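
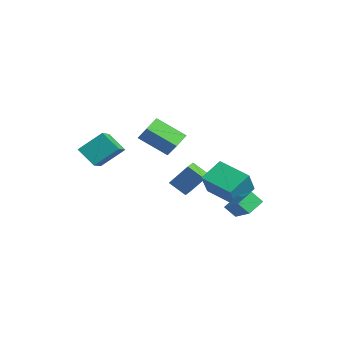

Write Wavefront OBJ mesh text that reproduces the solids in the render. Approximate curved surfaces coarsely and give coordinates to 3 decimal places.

v -4.716 2.133 -3.229
v -4.015 3.038 -1.738
v -3.917 2.854 -4.043
v -3.216 3.76 -2.552
v -4.044 1.48 -3.148
v -3.343 2.386 -1.657
v -3.245 2.202 -3.962
v -2.544 3.107 -2.471
v -0.541 2.365 -2.467
v -0.965 3.74 -1.544
v 1.329 3.316 -3.023
v 0.904 4.691 -2.1
v 0.336 1.569 -0.88
v -0.089 2.944 0.043
v 2.205 2.52 -1.436
v 1.781 3.895 -0.513
v -4.685 -3.601 0.239
v -4.344 -2.204 1.45
v -3.651 -3.018 -0.726
v -3.309 -1.621 0.485
v -3.571 -4.459 0.915
v -3.229 -3.062 2.126
v -2.536 -3.876 -0.05
v -2.195 -2.479 1.161
v 1.158 -0.899 1.747
v 0.066 -2.234 2.893
v 0.542 -0.036 2.166
v -0.549 -1.37 3.312
v 2.089 -0.75 2.808
v 0.998 -2.084 3.954
v 1.474 0.114 3.227
v 0.382 -1.221 4.373
v 2.798 1.849 -2.188
v 4.421 1.91 -1.203
v 2.422 2.867 -1.631
v 4.045 2.928 -0.645
v 3.195 2.372 -2.875
v 4.818 2.433 -1.889
v 2.819 3.39 -2.317
v 4.442 3.451 -1.332
f 2 4 1
f 5 2 1
f 1 4 3
f 3 5 1
f 2 8 4
f 6 2 5
f 6 8 2
f 4 8 3
f 7 5 3
f 3 8 7
f 7 6 5
f 8 6 7
f 10 12 9
f 13 10 9
f 9 12 11
f 11 13 9
f 10 16 12
f 14 10 13
f 14 16 10
f 12 16 11
f 15 13 11
f 11 16 15
f 15 14 13
f 16 14 15
f 18 20 17
f 21 18 17
f 17 20 19
f 19 21 17
f 18 24 20
f 22 18 21
f 22 24 18
f 20 24 19
f 23 21 19
f 19 24 23
f 23 22 21
f 24 22 23
f 26 28 25
f 29 26 25
f 25 28 27
f 27 29 25
f 26 32 28
f 30 26 29
f 30 32 26
f 28 32 27
f 31 29 27
f 27 32 31
f 31 30 29
f 32 30 31
f 34 36 33
f 37 34 33
f 33 36 35
f 35 37 33
f 34 40 36
f 38 34 37
f 38 40 34
f 36 40 35
f 39 37 35
f 35 40 39
f 39 38 37
f 40 38 39



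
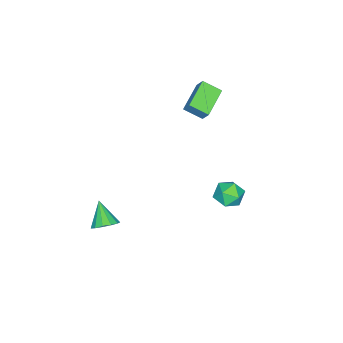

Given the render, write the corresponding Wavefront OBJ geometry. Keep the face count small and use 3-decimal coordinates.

v -3.914 0.168 2.131
v -3.721 0.633 2.852
v -4.185 1.182 1.549
v -3.992 1.647 2.271
v -2.168 0.313 1.569
v -1.975 0.778 2.291
v -2.439 1.327 0.988
v -2.246 1.792 1.709
v -1.537 4.072 -4.532
v -0.804 3.603 -4.189
v -2.476 3.177 -3.751
v -1.743 2.708 -3.408
v -1.899 3.592 -3.143
v -1.319 4.145 -3.625
v -1.961 2.635 -4.315
v -1.381 3.188 -4.797
v -1.066 2.715 -4.054
v -1.027 3.306 -3.33
v -2.253 3.474 -4.61
v -2.214 4.065 -3.886
v 3.867 -0.977 -3.841
v 4.435 -0.776 -3.329
v 3.153 -1.763 -2.739
v 4.125 -0.458 -3.303
v 3.733 -0.305 -3.447
v 3.383 -0.364 -3.717
v 3.187 -0.619 -4.025
v 3.207 -0.986 -4.275
v 3.437 -1.351 -4.387
v 3.803 -1.597 -4.325
v 4.189 -1.646 -4.11
v 4.473 -1.482 -3.809
v 4.565 -1.158 -3.518
f 2 4 1
f 5 2 1
f 1 4 3
f 3 5 1
f 2 8 4
f 6 2 5
f 6 8 2
f 4 8 3
f 7 5 3
f 3 8 7
f 7 6 5
f 8 6 7
f 9 20 14
f 9 14 10
f 9 10 16
f 9 16 19
f 9 19 20
f 10 14 18
f 14 20 13
f 20 19 11
f 19 16 15
f 16 10 17
f 12 18 13
f 12 13 11
f 12 11 15
f 12 15 17
f 12 17 18
f 13 18 14
f 11 13 20
f 15 11 19
f 17 15 16
f 18 17 10
f 22 21 24
f 22 24 23
f 24 21 25
f 24 25 23
f 25 21 26
f 25 26 23
f 26 21 27
f 26 27 23
f 27 21 28
f 27 28 23
f 28 21 29
f 28 29 23
f 29 21 30
f 29 30 23
f 30 21 31
f 30 31 23
f 31 21 32
f 31 32 23
f 32 21 33
f 32 33 23
f 33 21 22
f 33 22 23



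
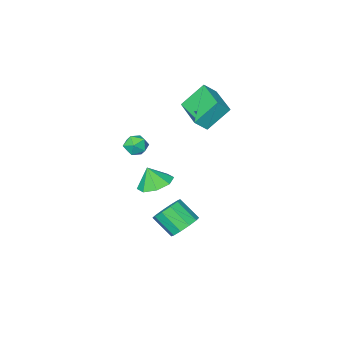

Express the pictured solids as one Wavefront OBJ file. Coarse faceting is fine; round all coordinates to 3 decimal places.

v 2.646 -0.334 3.529
v 3.218 -0.666 3.257
v 2.282 -1.334 3.983
v 2.854 -1.666 3.711
v 2.933 -1.197 4.244
v 3.158 -0.579 3.964
v 2.342 -1.421 3.276
v 2.567 -0.803 2.996
v 3.03 -1.337 3.1
v 3.396 -1.199 3.699
v 2.104 -0.801 3.541
v 2.47 -0.663 4.14
v -2.663 -3.813 2.744
v -3.834 -3.428 4.042
v -2.057 -1.699 2.664
v -3.227 -1.315 3.962
v -1.973 -3.985 3.418
v -3.143 -3.601 4.716
v -1.366 -1.872 3.338
v -2.537 -1.487 4.636
v 0.21 -0.376 -3.22
v 0.963 -0.529 -3.727
v 1.422 -1.578 -2.726
v 0.67 -1.424 -2.22
v 1.084 -0.119 -3.352
v 1.543 -1.167 -2.352
v 0.871 0.193 -2.927
v 1.33 -0.855 -1.927
v 0.406 0.288 -2.614
v 0.865 -0.76 -1.614
v -0.134 0.129 -2.532
v 0.326 -0.919 -1.532
v -0.542 -0.222 -2.714
v -0.083 -1.271 -1.713
v -0.663 -0.633 -3.088
v -0.204 -1.681 -2.088
v -0.45 -0.945 -3.513
v 0.009 -1.993 -2.513
v 0.015 -1.04 -3.826
v 0.474 -2.088 -2.826
v 0.554 -0.881 -3.908
v 1.014 -1.929 -2.908
v 1.53 -1.122 0.257
v 2.477 -0.803 0.111
v 1.81 -1.458 1.343
v 2.02 -0.251 0.401
v 1.276 -0.209 0.606
v 0.68 -0.702 0.607
v 0.583 -1.441 0.403
v 1.04 -1.994 0.114
v 1.784 -2.035 -0.091
v 2.379 -1.542 -0.092
f 1 12 6
f 1 6 2
f 1 2 8
f 1 8 11
f 1 11 12
f 2 6 10
f 6 12 5
f 12 11 3
f 11 8 7
f 8 2 9
f 4 10 5
f 4 5 3
f 4 3 7
f 4 7 9
f 4 9 10
f 5 10 6
f 3 5 12
f 7 3 11
f 9 7 8
f 10 9 2
f 14 16 13
f 17 14 13
f 13 16 15
f 15 17 13
f 14 20 16
f 18 14 17
f 18 20 14
f 16 20 15
f 19 17 15
f 15 20 19
f 19 18 17
f 20 18 19
f 22 21 25
f 22 25 23
f 23 25 26
f 23 26 24
f 25 21 27
f 25 27 26
f 26 27 28
f 26 28 24
f 27 21 29
f 27 29 28
f 28 29 30
f 28 30 24
f 29 21 31
f 29 31 30
f 30 31 32
f 30 32 24
f 31 21 33
f 31 33 32
f 32 33 34
f 32 34 24
f 33 21 35
f 33 35 34
f 34 35 36
f 34 36 24
f 35 21 37
f 35 37 36
f 36 37 38
f 36 38 24
f 37 21 39
f 37 39 38
f 38 39 40
f 38 40 24
f 39 21 41
f 39 41 40
f 40 41 42
f 40 42 24
f 41 21 22
f 41 22 42
f 42 22 23
f 42 23 24
f 44 43 46
f 44 46 45
f 46 43 47
f 46 47 45
f 47 43 48
f 47 48 45
f 48 43 49
f 48 49 45
f 49 43 50
f 49 50 45
f 50 43 51
f 50 51 45
f 51 43 52
f 51 52 45
f 52 43 44
f 52 44 45



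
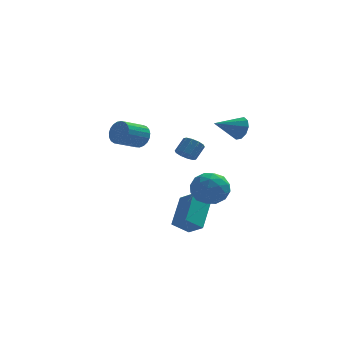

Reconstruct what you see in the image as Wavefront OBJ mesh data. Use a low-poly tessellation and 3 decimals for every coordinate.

v 2.453 -1.267 3.37
v 2.843 -1.482 3.998
v 1.127 -1.973 3.95
v 2.652 -1.055 4.083
v 2.385 -0.708 3.895
v 2.144 -0.575 3.507
v 2.021 -0.706 3.066
v 2.063 -1.052 2.742
v 2.254 -1.479 2.657
v 2.52 -1.826 2.844
v 2.761 -1.959 3.233
v 2.884 -1.828 3.673
v 0.434 -2.475 -1.159
v 1.472 -2.155 -0.961
v 0.448 -3.445 0.341
v 1.486 -3.125 0.539
v 0.66 -2.395 0.611
v 0.652 -1.796 -0.316
v 1.268 -3.804 -0.304
v 1.26 -3.205 -1.231
v 1.988 -2.976 -0.433
v 1.612 -2.106 0.133
v 0.308 -3.494 -0.753
v -0.068 -2.624 -0.187
v 0.952 -2.23 -1.192
v 0.968 -3.37 0.572
v 0.482 -2.941 0.614
v 1.093 -2.753 0.731
v 0.47 -2.019 -0.813
v 1.08 -1.831 -0.696
v 0.602 -1.972 0.228
v 0.84 -3.769 0.076
v 1.45 -3.581 0.193
v 0.827 -2.847 -1.351
v 1.438 -2.659 -1.234
v 1.318 -3.628 -0.848
v 1.865 -2.525 -0.765
v 1.873 -3.095 0.117
v 1.745 -3.494 -0.379
v 1.741 -3.141 -0.924
v 1.644 -2.013 -0.433
v 1.652 -2.583 0.449
v 1.167 -2.154 0.492
v 1.162 -1.802 -0.053
v 1.947 -2.496 -0.122
v 0.268 -3.017 -1.069
v 0.276 -3.587 -0.187
v 0.758 -3.798 -0.567
v 0.753 -3.446 -1.112
v 0.047 -2.505 -0.737
v 0.055 -3.075 0.145
v 0.179 -2.459 0.304
v 0.175 -2.106 -0.241
v -0.027 -3.104 -0.498
v -2.991 4.399 0.722
v -2.488 4.207 1.327
v -3.586 3.27 1.943
v -4.089 3.461 1.338
v -2.648 4.476 1.452
v -3.746 3.539 2.068
v -2.867 4.732 1.45
v -3.965 3.795 2.066
v -3.107 4.93 1.322
v -4.206 3.993 1.938
v -3.328 5.036 1.091
v -4.426 4.099 1.707
v -3.49 5.032 0.795
v -4.589 4.095 1.412
v -3.566 4.919 0.488
v -4.664 3.981 1.104
v -3.542 4.715 0.22
v -4.641 3.778 0.836
v -3.423 4.457 0.04
v -4.522 3.52 0.656
v -3.229 4.189 -0.023
v -4.328 3.251 0.593
v -2.994 3.957 0.043
v -4.093 3.019 0.659
v -2.759 3.801 0.227
v -3.857 2.864 0.843
v -2.563 3.749 0.496
v -3.662 2.812 1.112
v -2.442 3.809 0.804
v -3.54 2.872 1.42
v -2.415 3.971 1.098
v -3.513 3.034 1.714
v -1.072 -1.103 -3.625
v -0.32 -1.774 -3.011
v -0.677 0.506 -2.351
v 0.075 -0.165 -1.737
v -0.175 -0.755 -4.343
v 0.577 -1.426 -3.729
v 0.22 0.854 -3.069
v 0.972 0.183 -2.455
v -0.437 1.823 0.288
v 0.13 1.731 0.006
v 0.584 2.305 0.731
v 0.017 2.397 1.012
v -0.032 2.056 -0.15
v 0.421 2.63 0.575
v -0.349 2.292 -0.139
v 0.104 2.866 0.586
v -0.7 2.349 0.035
v -0.246 2.923 0.76
v -0.95 2.205 0.306
v -0.496 2.779 1.031
v -1.004 1.915 0.569
v -0.55 2.489 1.294
v -0.841 1.59 0.725
v -0.388 2.164 1.45
v -0.524 1.354 0.714
v -0.071 1.928 1.439
v -0.174 1.297 0.54
v 0.28 1.871 1.265
v 0.076 1.441 0.269
v 0.53 2.015 0.994
f 2 1 4
f 2 4 3
f 4 1 5
f 4 5 3
f 5 1 6
f 5 6 3
f 6 1 7
f 6 7 3
f 7 1 8
f 7 8 3
f 8 1 9
f 8 9 3
f 9 1 10
f 9 10 3
f 10 1 11
f 10 11 3
f 11 1 12
f 11 12 3
f 12 1 2
f 12 2 3
f 13 50 29
f 50 24 53
f 29 53 18
f 50 53 29
f 13 29 25
f 29 18 30
f 25 30 14
f 29 30 25
f 13 25 34
f 25 14 35
f 34 35 20
f 25 35 34
f 13 34 46
f 34 20 49
f 46 49 23
f 34 49 46
f 13 46 50
f 46 23 54
f 50 54 24
f 46 54 50
f 14 30 41
f 30 18 44
f 41 44 22
f 30 44 41
f 18 53 31
f 53 24 52
f 31 52 17
f 53 52 31
f 24 54 51
f 54 23 47
f 51 47 15
f 54 47 51
f 23 49 48
f 49 20 36
f 48 36 19
f 49 36 48
f 20 35 40
f 35 14 37
f 40 37 21
f 35 37 40
f 16 42 28
f 42 22 43
f 28 43 17
f 42 43 28
f 16 28 26
f 28 17 27
f 26 27 15
f 28 27 26
f 16 26 33
f 26 15 32
f 33 32 19
f 26 32 33
f 16 33 38
f 33 19 39
f 38 39 21
f 33 39 38
f 16 38 42
f 38 21 45
f 42 45 22
f 38 45 42
f 17 43 31
f 43 22 44
f 31 44 18
f 43 44 31
f 15 27 51
f 27 17 52
f 51 52 24
f 27 52 51
f 19 32 48
f 32 15 47
f 48 47 23
f 32 47 48
f 21 39 40
f 39 19 36
f 40 36 20
f 39 36 40
f 22 45 41
f 45 21 37
f 41 37 14
f 45 37 41
f 56 55 59
f 56 59 57
f 57 59 60
f 57 60 58
f 59 55 61
f 59 61 60
f 60 61 62
f 60 62 58
f 61 55 63
f 61 63 62
f 62 63 64
f 62 64 58
f 63 55 65
f 63 65 64
f 64 65 66
f 64 66 58
f 65 55 67
f 65 67 66
f 66 67 68
f 66 68 58
f 67 55 69
f 67 69 68
f 68 69 70
f 68 70 58
f 69 55 71
f 69 71 70
f 70 71 72
f 70 72 58
f 71 55 73
f 71 73 72
f 72 73 74
f 72 74 58
f 73 55 75
f 73 75 74
f 74 75 76
f 74 76 58
f 75 55 77
f 75 77 76
f 76 77 78
f 76 78 58
f 77 55 79
f 77 79 78
f 78 79 80
f 78 80 58
f 79 55 81
f 79 81 80
f 80 81 82
f 80 82 58
f 81 55 83
f 81 83 82
f 82 83 84
f 82 84 58
f 83 55 85
f 83 85 84
f 84 85 86
f 84 86 58
f 85 55 56
f 85 56 86
f 86 56 57
f 86 57 58
f 88 90 87
f 91 88 87
f 87 90 89
f 89 91 87
f 88 94 90
f 92 88 91
f 92 94 88
f 90 94 89
f 93 91 89
f 89 94 93
f 93 92 91
f 94 92 93
f 96 95 99
f 96 99 97
f 97 99 100
f 97 100 98
f 99 95 101
f 99 101 100
f 100 101 102
f 100 102 98
f 101 95 103
f 101 103 102
f 102 103 104
f 102 104 98
f 103 95 105
f 103 105 104
f 104 105 106
f 104 106 98
f 105 95 107
f 105 107 106
f 106 107 108
f 106 108 98
f 107 95 109
f 107 109 108
f 108 109 110
f 108 110 98
f 109 95 111
f 109 111 110
f 110 111 112
f 110 112 98
f 111 95 113
f 111 113 112
f 112 113 114
f 112 114 98
f 113 95 115
f 113 115 114
f 114 115 116
f 114 116 98
f 115 95 96
f 115 96 116
f 116 96 97
f 116 97 98



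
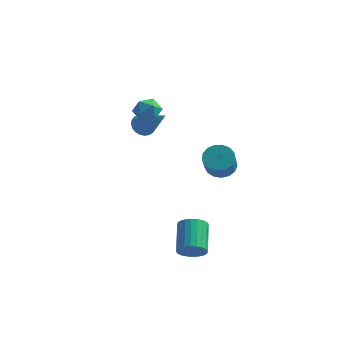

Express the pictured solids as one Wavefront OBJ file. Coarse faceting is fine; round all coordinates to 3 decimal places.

v -4.084 3.547 -0.378
v -3.674 3.695 -0.804
v -2.676 2.973 0.778
v -3.694 3.911 -0.672
v -3.782 4.064 -0.49
v -3.922 4.128 -0.288
v -4.09 4.091 -0.101
v -4.257 3.959 0.037
v -4.394 3.757 0.104
v -4.478 3.518 0.088
v -4.494 3.284 -0.009
v -4.439 3.096 -0.169
v -4.322 2.985 -0.366
v -4.165 2.972 -0.565
v -3.994 3.058 -0.731
v -3.838 3.228 -0.836
v -3.725 3.454 -0.862
v 1.264 -2.107 -3.846
v 1.607 -1.686 -4.185
v 1.059 -0.553 -3.334
v 0.716 -0.973 -2.994
v 1.394 -1.692 -4.315
v 0.846 -0.558 -3.464
v 1.161 -1.76 -4.374
v 0.613 -0.627 -3.522
v 0.944 -1.882 -4.352
v 0.396 -0.748 -3.5
v 0.775 -2.037 -4.253
v 0.227 -0.904 -3.402
v 0.681 -2.203 -4.092
v 0.133 -1.07 -3.241
v 0.676 -2.355 -3.894
v 0.128 -1.221 -3.042
v 0.76 -2.469 -3.688
v 0.212 -1.335 -2.837
v 0.921 -2.527 -3.506
v 0.373 -1.394 -2.655
v 1.134 -2.522 -3.376
v 0.586 -1.388 -2.525
v 1.367 -2.453 -3.318
v 0.819 -1.32 -2.466
v 1.584 -2.332 -3.34
v 1.036 -1.198 -2.488
v 1.753 -2.176 -3.438
v 1.205 -1.043 -2.587
v 1.847 -2.01 -3.599
v 1.299 -0.877 -2.748
v 1.852 -1.859 -3.798
v 1.304 -0.725 -2.946
v 1.768 -1.745 -4.003
v 1.22 -0.611 -3.152
v 1.44 0.06 0.167
v 2.065 0.077 -0.072
v 2.486 -0.963 0.954
v 1.86 -0.98 1.193
v 2.064 0.302 0.156
v 2.485 -0.738 1.182
v 1.92 0.471 0.387
v 2.341 -0.568 1.413
v 1.666 0.547 0.567
v 2.087 -0.493 1.594
v 1.36 0.511 0.656
v 1.781 -0.529 1.682
v 1.072 0.371 0.633
v 1.493 -0.668 1.659
v 0.869 0.16 0.503
v 1.289 -0.879 1.529
v 0.796 -0.074 0.296
v 1.216 -1.113 1.322
v 0.871 -0.277 0.059
v 1.291 -1.316 1.085
v 1.076 -0.403 -0.153
v 1.496 -1.443 0.874
v 1.364 -0.423 -0.291
v 1.785 -1.463 0.735
v 1.67 -0.333 -0.325
v 2.09 -1.372 0.701
v 1.923 -0.152 -0.246
v 2.343 -1.192 0.78
v -3.005 1.357 2.224
v -2.406 1.4 2.529
v -2.574 0.7 1.471
v -1.975 0.743 1.776
v -2.482 0.414 2.073
v -2.748 0.82 2.539
v -2.232 1.28 1.461
v -2.498 1.686 1.927
v -1.929 1.352 2.058
v -2.083 0.817 2.436
v -2.897 1.283 1.564
v -3.051 0.748 1.942
f 2 1 4
f 2 4 3
f 4 1 5
f 4 5 3
f 5 1 6
f 5 6 3
f 6 1 7
f 6 7 3
f 7 1 8
f 7 8 3
f 8 1 9
f 8 9 3
f 9 1 10
f 9 10 3
f 10 1 11
f 10 11 3
f 11 1 12
f 11 12 3
f 12 1 13
f 12 13 3
f 13 1 14
f 13 14 3
f 14 1 15
f 14 15 3
f 15 1 16
f 15 16 3
f 16 1 17
f 16 17 3
f 17 1 2
f 17 2 3
f 19 18 22
f 19 22 20
f 20 22 23
f 20 23 21
f 22 18 24
f 22 24 23
f 23 24 25
f 23 25 21
f 24 18 26
f 24 26 25
f 25 26 27
f 25 27 21
f 26 18 28
f 26 28 27
f 27 28 29
f 27 29 21
f 28 18 30
f 28 30 29
f 29 30 31
f 29 31 21
f 30 18 32
f 30 32 31
f 31 32 33
f 31 33 21
f 32 18 34
f 32 34 33
f 33 34 35
f 33 35 21
f 34 18 36
f 34 36 35
f 35 36 37
f 35 37 21
f 36 18 38
f 36 38 37
f 37 38 39
f 37 39 21
f 38 18 40
f 38 40 39
f 39 40 41
f 39 41 21
f 40 18 42
f 40 42 41
f 41 42 43
f 41 43 21
f 42 18 44
f 42 44 43
f 43 44 45
f 43 45 21
f 44 18 46
f 44 46 45
f 45 46 47
f 45 47 21
f 46 18 48
f 46 48 47
f 47 48 49
f 47 49 21
f 48 18 50
f 48 50 49
f 49 50 51
f 49 51 21
f 50 18 19
f 50 19 51
f 51 19 20
f 51 20 21
f 53 52 56
f 53 56 54
f 54 56 57
f 54 57 55
f 56 52 58
f 56 58 57
f 57 58 59
f 57 59 55
f 58 52 60
f 58 60 59
f 59 60 61
f 59 61 55
f 60 52 62
f 60 62 61
f 61 62 63
f 61 63 55
f 62 52 64
f 62 64 63
f 63 64 65
f 63 65 55
f 64 52 66
f 64 66 65
f 65 66 67
f 65 67 55
f 66 52 68
f 66 68 67
f 67 68 69
f 67 69 55
f 68 52 70
f 68 70 69
f 69 70 71
f 69 71 55
f 70 52 72
f 70 72 71
f 71 72 73
f 71 73 55
f 72 52 74
f 72 74 73
f 73 74 75
f 73 75 55
f 74 52 76
f 74 76 75
f 75 76 77
f 75 77 55
f 76 52 78
f 76 78 77
f 77 78 79
f 77 79 55
f 78 52 53
f 78 53 79
f 79 53 54
f 79 54 55
f 80 91 85
f 80 85 81
f 80 81 87
f 80 87 90
f 80 90 91
f 81 85 89
f 85 91 84
f 91 90 82
f 90 87 86
f 87 81 88
f 83 89 84
f 83 84 82
f 83 82 86
f 83 86 88
f 83 88 89
f 84 89 85
f 82 84 91
f 86 82 90
f 88 86 87
f 89 88 81



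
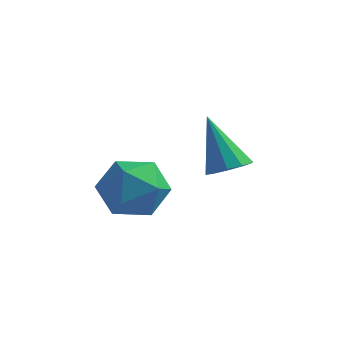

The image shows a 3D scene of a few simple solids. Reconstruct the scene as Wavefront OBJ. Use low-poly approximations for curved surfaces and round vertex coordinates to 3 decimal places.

v 0.771 -3.344 -0.662
v 1.339 -3.683 -0.309
v -0.131 -2.976 1.142
v 1.443 -3.233 -0.349
v 1.291 -2.826 -0.508
v 0.94 -2.616 -0.726
v 0.524 -2.684 -0.92
v 0.203 -3.004 -1.015
v 0.098 -3.454 -0.976
v 0.251 -3.862 -0.816
v 0.602 -4.072 -0.598
v 1.017 -4.003 -0.404
v -2.489 -2.519 -3.299
v -1.558 -2.432 -2.468
v -3.422 -3.868 -2.112
v -2.491 -3.781 -1.281
v -3.268 -2.815 -1.454
v -2.691 -1.982 -2.188
v -2.289 -4.318 -2.392
v -1.712 -3.485 -3.126
v -1.434 -3.543 -1.907
v -2.04 -2.615 -1.327
v -2.94 -3.685 -3.253
v -3.546 -2.757 -2.673
f 2 1 4
f 2 4 3
f 4 1 5
f 4 5 3
f 5 1 6
f 5 6 3
f 6 1 7
f 6 7 3
f 7 1 8
f 7 8 3
f 8 1 9
f 8 9 3
f 9 1 10
f 9 10 3
f 10 1 11
f 10 11 3
f 11 1 12
f 11 12 3
f 12 1 2
f 12 2 3
f 13 24 18
f 13 18 14
f 13 14 20
f 13 20 23
f 13 23 24
f 14 18 22
f 18 24 17
f 24 23 15
f 23 20 19
f 20 14 21
f 16 22 17
f 16 17 15
f 16 15 19
f 16 19 21
f 16 21 22
f 17 22 18
f 15 17 24
f 19 15 23
f 21 19 20
f 22 21 14



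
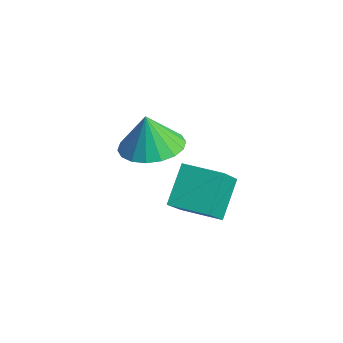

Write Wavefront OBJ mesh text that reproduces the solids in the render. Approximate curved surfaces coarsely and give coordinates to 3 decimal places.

v -0.803 -4.321 -0.029
v -0.329 -5.093 0.945
v -1.344 -3.476 0.904
v -0.87 -4.248 1.878
v 0.23 -3.672 -0.018
v 0.704 -4.444 0.956
v -0.311 -2.827 0.915
v 0.163 -3.599 1.889
v -2.911 -3.869 1.003
v -2.002 -4.154 1.119
v -3.089 -3.951 2.197
v -1.973 -3.729 1.152
v -2.131 -3.332 1.155
v -2.443 -3.041 1.129
v -2.848 -2.914 1.077
v -3.265 -2.977 1.011
v -3.612 -3.216 0.943
v -3.821 -3.585 0.887
v -3.849 -4.01 0.854
v -3.692 -4.407 0.85
v -3.38 -4.698 0.877
v -2.975 -4.824 0.929
v -2.557 -4.762 0.995
v -2.21 -4.522 1.063
f 2 4 1
f 5 2 1
f 1 4 3
f 3 5 1
f 2 8 4
f 6 2 5
f 6 8 2
f 4 8 3
f 7 5 3
f 3 8 7
f 7 6 5
f 8 6 7
f 10 9 12
f 10 12 11
f 12 9 13
f 12 13 11
f 13 9 14
f 13 14 11
f 14 9 15
f 14 15 11
f 15 9 16
f 15 16 11
f 16 9 17
f 16 17 11
f 17 9 18
f 17 18 11
f 18 9 19
f 18 19 11
f 19 9 20
f 19 20 11
f 20 9 21
f 20 21 11
f 21 9 22
f 21 22 11
f 22 9 23
f 22 23 11
f 23 9 24
f 23 24 11
f 24 9 10
f 24 10 11



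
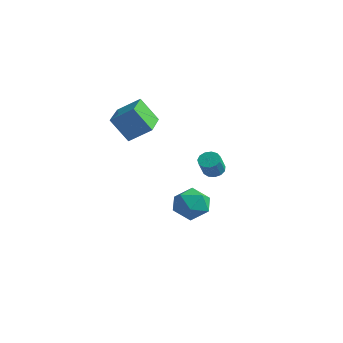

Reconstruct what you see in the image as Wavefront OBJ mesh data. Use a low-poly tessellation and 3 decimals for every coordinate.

v -1.607 -3.785 2.224
v -2.401 -4.307 3.598
v -2.881 -2.081 2.134
v -3.675 -2.602 3.508
v -0.665 -3.038 3.052
v -1.459 -3.559 4.426
v -1.939 -1.333 2.962
v -2.733 -1.855 4.336
v 2.23 -1.597 0.766
v 2.601 -1.918 0.438
v 2.881 -2.563 1.385
v 2.51 -2.243 1.714
v 2.778 -1.664 0.559
v 3.058 -2.309 1.506
v 2.781 -1.389 0.745
v 3.062 -2.034 1.692
v 2.609 -1.18 0.938
v 2.89 -1.825 1.886
v 2.317 -1.103 1.077
v 2.598 -1.749 2.024
v 1.997 -1.184 1.117
v 2.278 -1.829 2.064
v 1.751 -1.396 1.046
v 2.031 -2.041 1.993
v 1.657 -1.671 0.886
v 1.937 -2.317 1.833
v 1.744 -1.924 0.688
v 2.025 -2.569 1.635
v 1.986 -2.072 0.515
v 2.267 -2.718 1.462
v 2.305 -2.07 0.422
v 2.586 -2.716 1.369
v -0.415 0.873 -2.903
v 0.263 0.097 -3.405
v -1.803 -0.357 -2.875
v -1.125 -1.133 -3.377
v -0.919 -0.806 -2.298
v -0.062 -0.046 -2.316
v -1.478 -0.214 -3.964
v -0.621 0.546 -3.982
v -0.395 -0.575 -4.062
v -0.049 -0.941 -3.032
v -1.491 0.681 -3.248
v -1.145 0.315 -2.218
f 2 4 1
f 5 2 1
f 1 4 3
f 3 5 1
f 2 8 4
f 6 2 5
f 6 8 2
f 4 8 3
f 7 5 3
f 3 8 7
f 7 6 5
f 8 6 7
f 10 9 13
f 10 13 11
f 11 13 14
f 11 14 12
f 13 9 15
f 13 15 14
f 14 15 16
f 14 16 12
f 15 9 17
f 15 17 16
f 16 17 18
f 16 18 12
f 17 9 19
f 17 19 18
f 18 19 20
f 18 20 12
f 19 9 21
f 19 21 20
f 20 21 22
f 20 22 12
f 21 9 23
f 21 23 22
f 22 23 24
f 22 24 12
f 23 9 25
f 23 25 24
f 24 25 26
f 24 26 12
f 25 9 27
f 25 27 26
f 26 27 28
f 26 28 12
f 27 9 29
f 27 29 28
f 28 29 30
f 28 30 12
f 29 9 31
f 29 31 30
f 30 31 32
f 30 32 12
f 31 9 10
f 31 10 32
f 32 10 11
f 32 11 12
f 33 44 38
f 33 38 34
f 33 34 40
f 33 40 43
f 33 43 44
f 34 38 42
f 38 44 37
f 44 43 35
f 43 40 39
f 40 34 41
f 36 42 37
f 36 37 35
f 36 35 39
f 36 39 41
f 36 41 42
f 37 42 38
f 35 37 44
f 39 35 43
f 41 39 40
f 42 41 34



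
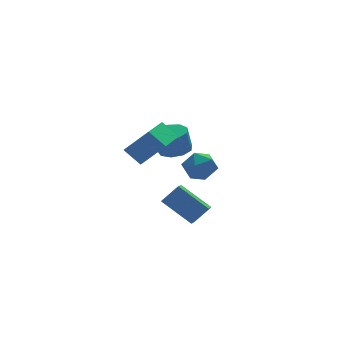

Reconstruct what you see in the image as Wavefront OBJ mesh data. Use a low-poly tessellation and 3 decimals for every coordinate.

v 2.065 -0.324 -0.648
v 2.827 -0.773 -0.377
v 1.573 -1.567 -1.323
v 2.335 -2.016 -1.052
v 1.703 -1.76 -0.427
v 2.006 -0.992 -0.01
v 2.394 -1.348 -1.69
v 2.697 -0.58 -1.273
v 3.03 -1.406 -1.021
v 2.603 -1.661 -0.241
v 1.797 -0.679 -1.459
v 1.37 -0.934 -0.679
v 0.849 -3.561 -3.122
v -0.183 -2.409 -2.054
v 1.323 -2.724 -3.567
v 0.291 -1.572 -2.499
v 1.669 -3.588 -2.301
v 0.637 -2.436 -1.233
v 2.143 -2.751 -2.746
v 1.111 -1.599 -1.678
v 0.228 1.451 -1.664
v -0.387 2.107 -0.884
v 1.454 2.906 -1.921
v 0.84 3.562 -1.141
v 1.26 0.818 -0.319
v 0.646 1.474 0.461
v 2.487 2.273 -0.576
v 1.872 2.929 0.204
v 2.749 3.467 -2.097
v 3.446 3.983 -1.95
v 3.189 3.969 -0.676
v 2.491 3.453 -0.823
v 2.957 4.321 -2.045
v 2.699 4.306 -0.771
v 2.37 4.259 -2.164
v 2.112 4.244 -0.89
v 1.961 3.827 -2.252
v 1.703 3.812 -0.978
v 1.92 3.226 -2.268
v 1.662 3.211 -0.994
v 2.267 2.739 -2.203
v 2.009 2.724 -0.929
v 2.84 2.592 -2.089
v 2.582 2.577 -0.815
v 3.37 2.855 -1.979
v 3.112 2.84 -0.704
v 3.609 3.405 -1.924
v 3.352 3.39 -0.65
f 1 12 6
f 1 6 2
f 1 2 8
f 1 8 11
f 1 11 12
f 2 6 10
f 6 12 5
f 12 11 3
f 11 8 7
f 8 2 9
f 4 10 5
f 4 5 3
f 4 3 7
f 4 7 9
f 4 9 10
f 5 10 6
f 3 5 12
f 7 3 11
f 9 7 8
f 10 9 2
f 14 16 13
f 17 14 13
f 13 16 15
f 15 17 13
f 14 20 16
f 18 14 17
f 18 20 14
f 16 20 15
f 19 17 15
f 15 20 19
f 19 18 17
f 20 18 19
f 22 24 21
f 25 22 21
f 21 24 23
f 23 25 21
f 22 28 24
f 26 22 25
f 26 28 22
f 24 28 23
f 27 25 23
f 23 28 27
f 27 26 25
f 28 26 27
f 30 29 33
f 30 33 31
f 31 33 34
f 31 34 32
f 33 29 35
f 33 35 34
f 34 35 36
f 34 36 32
f 35 29 37
f 35 37 36
f 36 37 38
f 36 38 32
f 37 29 39
f 37 39 38
f 38 39 40
f 38 40 32
f 39 29 41
f 39 41 40
f 40 41 42
f 40 42 32
f 41 29 43
f 41 43 42
f 42 43 44
f 42 44 32
f 43 29 45
f 43 45 44
f 44 45 46
f 44 46 32
f 45 29 47
f 45 47 46
f 46 47 48
f 46 48 32
f 47 29 30
f 47 30 48
f 48 30 31
f 48 31 32



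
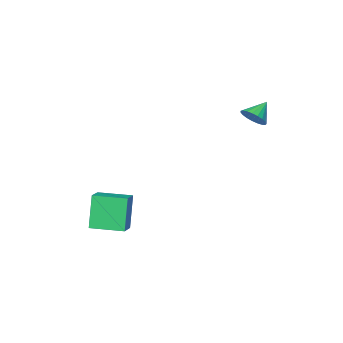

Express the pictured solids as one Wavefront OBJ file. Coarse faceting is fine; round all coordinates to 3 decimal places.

v 2.838 -1 -4.147
v 2.422 -1.37 -2.562
v 1.86 0.11 -4.146
v 1.443 -0.259 -2.561
v 3.497 -0.421 -3.839
v 3.08 -0.79 -2.254
v 2.518 0.69 -3.838
v 2.102 0.32 -2.253
v -2.436 2.581 1.913
v -2.139 2.871 2.36
v -3.224 2.439 2.527
v -2.262 3.061 2.246
v -2.415 3.169 2.074
v -2.571 3.174 1.875
v -2.704 3.077 1.682
v -2.791 2.894 1.529
v -2.816 2.657 1.442
v -2.775 2.407 1.437
v -2.676 2.187 1.514
v -2.535 2.035 1.66
v -2.377 1.977 1.85
v -2.229 2.024 2.05
v -2.116 2.167 2.227
v -2.059 2.381 2.35
v -2.067 2.63 2.397
f 2 4 1
f 5 2 1
f 1 4 3
f 3 5 1
f 2 8 4
f 6 2 5
f 6 8 2
f 4 8 3
f 7 5 3
f 3 8 7
f 7 6 5
f 8 6 7
f 10 9 12
f 10 12 11
f 12 9 13
f 12 13 11
f 13 9 14
f 13 14 11
f 14 9 15
f 14 15 11
f 15 9 16
f 15 16 11
f 16 9 17
f 16 17 11
f 17 9 18
f 17 18 11
f 18 9 19
f 18 19 11
f 19 9 20
f 19 20 11
f 20 9 21
f 20 21 11
f 21 9 22
f 21 22 11
f 22 9 23
f 22 23 11
f 23 9 24
f 23 24 11
f 24 9 25
f 24 25 11
f 25 9 10
f 25 10 11



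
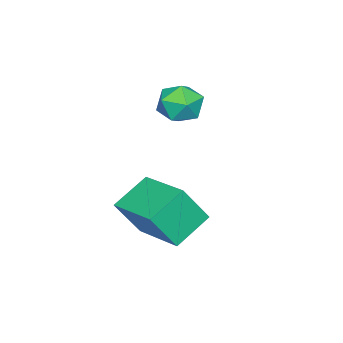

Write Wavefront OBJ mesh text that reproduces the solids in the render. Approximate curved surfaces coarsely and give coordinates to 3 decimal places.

v 0.466 -2.714 -4.35
v -0.598 -2.339 -3.725
v 1.233 -1.164 -3.972
v 0.168 -0.789 -3.347
v 0.952 -3.231 -3.213
v -0.113 -2.856 -2.588
v 1.718 -1.681 -2.835
v 0.654 -1.306 -2.21
v -2.021 -2.324 -1.127
v -1.495 -2.853 -1.098
v -2.745 -3.007 -0.442
v -2.219 -3.536 -0.413
v -2.114 -2.885 -0.061
v -1.667 -2.464 -0.485
v -2.573 -3.396 -1.055
v -2.126 -2.975 -1.479
v -1.836 -3.516 -1.053
v -1.553 -3.2 -0.439
v -2.687 -2.66 -1.101
v -2.404 -2.344 -0.487
f 2 4 1
f 5 2 1
f 1 4 3
f 3 5 1
f 2 8 4
f 6 2 5
f 6 8 2
f 4 8 3
f 7 5 3
f 3 8 7
f 7 6 5
f 8 6 7
f 9 20 14
f 9 14 10
f 9 10 16
f 9 16 19
f 9 19 20
f 10 14 18
f 14 20 13
f 20 19 11
f 19 16 15
f 16 10 17
f 12 18 13
f 12 13 11
f 12 11 15
f 12 15 17
f 12 17 18
f 13 18 14
f 11 13 20
f 15 11 19
f 17 15 16
f 18 17 10



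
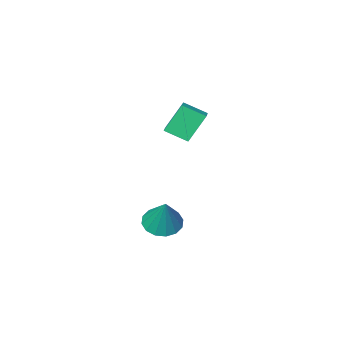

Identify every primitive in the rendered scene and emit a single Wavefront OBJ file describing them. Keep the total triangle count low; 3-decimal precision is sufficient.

v -1.515 0.348 2.67
v -1.008 1.057 2.932
v -2.343 1.153 2.095
v -1.836 1.862 2.357
v -0.604 0.238 1.203
v -0.097 0.947 1.465
v -1.432 1.043 0.628
v -0.925 1.752 0.89
v 0.216 1.335 -4.38
v 0.933 1.878 -4.792
v 0.564 2.225 -2.6
v 0.507 2.157 -4.848
v 0.002 2.215 -4.779
v -0.445 2.038 -4.602
v -0.715 1.672 -4.366
v -0.736 1.216 -4.133
v -0.502 0.791 -3.967
v -0.076 0.513 -3.911
v 0.429 0.454 -3.98
v 0.876 0.631 -4.157
v 1.146 0.997 -4.393
v 1.167 1.453 -4.626
f 2 4 1
f 5 2 1
f 1 4 3
f 3 5 1
f 2 8 4
f 6 2 5
f 6 8 2
f 4 8 3
f 7 5 3
f 3 8 7
f 7 6 5
f 8 6 7
f 10 9 12
f 10 12 11
f 12 9 13
f 12 13 11
f 13 9 14
f 13 14 11
f 14 9 15
f 14 15 11
f 15 9 16
f 15 16 11
f 16 9 17
f 16 17 11
f 17 9 18
f 17 18 11
f 18 9 19
f 18 19 11
f 19 9 20
f 19 20 11
f 20 9 21
f 20 21 11
f 21 9 22
f 21 22 11
f 22 9 10
f 22 10 11



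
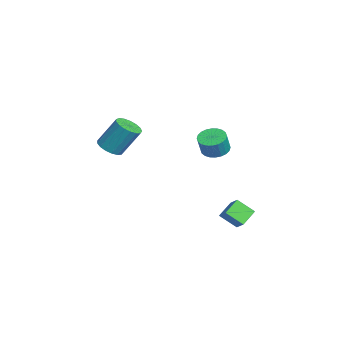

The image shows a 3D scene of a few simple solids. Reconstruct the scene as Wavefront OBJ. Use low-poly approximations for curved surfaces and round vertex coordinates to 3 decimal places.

v -1.065 2.302 0.389
v -0.266 2.235 0.051
v 0.203 1.971 1.213
v -0.595 2.038 1.551
v -0.276 2.565 0.131
v 0.193 2.3 1.292
v -0.407 2.855 0.25
v 0.062 2.59 1.411
v -0.638 3.06 0.39
v -0.169 2.796 1.551
v -0.934 3.151 0.53
v -0.465 2.886 1.691
v -1.249 3.112 0.648
v -0.78 2.848 1.81
v -1.537 2.95 0.728
v -1.068 2.685 1.889
v -1.752 2.689 0.755
v -1.283 2.425 1.917
v -1.863 2.369 0.727
v -1.394 2.105 1.889
v -1.853 2.04 0.648
v -1.384 1.775 1.809
v -1.722 1.75 0.529
v -1.253 1.485 1.69
v -1.491 1.544 0.389
v -1.022 1.28 1.55
v -1.195 1.454 0.249
v -0.726 1.189 1.41
v -0.88 1.492 0.13
v -0.411 1.228 1.292
v -0.592 1.655 0.051
v -0.123 1.39 1.212
v -0.377 1.915 0.023
v 0.092 1.651 1.185
v 1.688 3.29 -4.672
v 1.425 2.301 -3.838
v 0.885 4.023 -4.056
v 0.622 3.034 -3.222
v 2.398 3.586 -4.098
v 2.135 2.597 -3.264
v 1.595 4.319 -3.482
v 1.332 3.33 -2.648
v 3.319 -3.892 2.643
v 3.994 -3.513 2.342
v 4.155 -2.469 4.017
v 3.481 -2.848 4.317
v 3.694 -3.28 2.225
v 3.855 -2.236 3.9
v 3.308 -3.187 2.204
v 3.469 -2.143 3.879
v 2.925 -3.255 2.284
v 3.086 -2.212 3.959
v 2.632 -3.47 2.446
v 2.793 -2.426 4.121
v 2.497 -3.781 2.653
v 2.658 -2.737 4.328
v 2.55 -4.117 2.857
v 2.711 -3.074 4.532
v 2.779 -4.402 3.012
v 2.94 -3.359 4.687
v 3.132 -4.57 3.083
v 3.294 -3.526 4.758
v 3.528 -4.582 3.053
v 3.689 -3.539 4.728
v 3.876 -4.437 2.928
v 4.037 -3.393 4.603
v 4.097 -4.166 2.739
v 4.258 -3.123 4.414
v 4.139 -3.833 2.527
v 4.3 -2.789 4.202
f 2 1 5
f 2 5 3
f 3 5 6
f 3 6 4
f 5 1 7
f 5 7 6
f 6 7 8
f 6 8 4
f 7 1 9
f 7 9 8
f 8 9 10
f 8 10 4
f 9 1 11
f 9 11 10
f 10 11 12
f 10 12 4
f 11 1 13
f 11 13 12
f 12 13 14
f 12 14 4
f 13 1 15
f 13 15 14
f 14 15 16
f 14 16 4
f 15 1 17
f 15 17 16
f 16 17 18
f 16 18 4
f 17 1 19
f 17 19 18
f 18 19 20
f 18 20 4
f 19 1 21
f 19 21 20
f 20 21 22
f 20 22 4
f 21 1 23
f 21 23 22
f 22 23 24
f 22 24 4
f 23 1 25
f 23 25 24
f 24 25 26
f 24 26 4
f 25 1 27
f 25 27 26
f 26 27 28
f 26 28 4
f 27 1 29
f 27 29 28
f 28 29 30
f 28 30 4
f 29 1 31
f 29 31 30
f 30 31 32
f 30 32 4
f 31 1 33
f 31 33 32
f 32 33 34
f 32 34 4
f 33 1 2
f 33 2 34
f 34 2 3
f 34 3 4
f 36 38 35
f 39 36 35
f 35 38 37
f 37 39 35
f 36 42 38
f 40 36 39
f 40 42 36
f 38 42 37
f 41 39 37
f 37 42 41
f 41 40 39
f 42 40 41
f 44 43 47
f 44 47 45
f 45 47 48
f 45 48 46
f 47 43 49
f 47 49 48
f 48 49 50
f 48 50 46
f 49 43 51
f 49 51 50
f 50 51 52
f 50 52 46
f 51 43 53
f 51 53 52
f 52 53 54
f 52 54 46
f 53 43 55
f 53 55 54
f 54 55 56
f 54 56 46
f 55 43 57
f 55 57 56
f 56 57 58
f 56 58 46
f 57 43 59
f 57 59 58
f 58 59 60
f 58 60 46
f 59 43 61
f 59 61 60
f 60 61 62
f 60 62 46
f 61 43 63
f 61 63 62
f 62 63 64
f 62 64 46
f 63 43 65
f 63 65 64
f 64 65 66
f 64 66 46
f 65 43 67
f 65 67 66
f 66 67 68
f 66 68 46
f 67 43 69
f 67 69 68
f 68 69 70
f 68 70 46
f 69 43 44
f 69 44 70
f 70 44 45
f 70 45 46



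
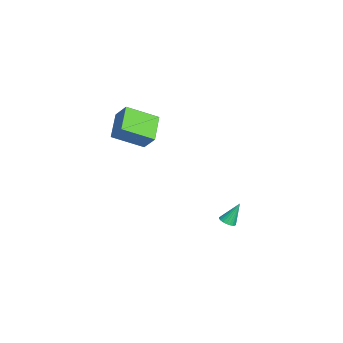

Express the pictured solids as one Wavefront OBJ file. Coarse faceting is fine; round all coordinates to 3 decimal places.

v -4.981 -2.293 2.903
v -4.767 -4.126 3.884
v -4.386 -1.7 3.882
v -4.173 -3.533 4.863
v -3.367 -2.547 2.077
v -3.154 -4.38 3.058
v -2.773 -1.954 3.056
v -2.559 -3.787 4.037
v -3.522 2.131 -4.269
v -3.059 2.402 -4.33
v -3.758 2.829 -2.951
v -3.196 2.533 -4.423
v -3.382 2.602 -4.493
v -3.59 2.599 -4.529
v -3.787 2.526 -4.525
v -3.944 2.392 -4.483
v -4.037 2.218 -4.407
v -4.051 2.031 -4.311
v -3.985 1.86 -4.208
v -3.849 1.729 -4.115
v -3.662 1.66 -4.045
v -3.455 1.663 -4.009
v -3.257 1.736 -4.013
v -3.1 1.87 -4.056
v -3.008 2.044 -4.131
v -2.993 2.231 -4.227
f 2 4 1
f 5 2 1
f 1 4 3
f 3 5 1
f 2 8 4
f 6 2 5
f 6 8 2
f 4 8 3
f 7 5 3
f 3 8 7
f 7 6 5
f 8 6 7
f 10 9 12
f 10 12 11
f 12 9 13
f 12 13 11
f 13 9 14
f 13 14 11
f 14 9 15
f 14 15 11
f 15 9 16
f 15 16 11
f 16 9 17
f 16 17 11
f 17 9 18
f 17 18 11
f 18 9 19
f 18 19 11
f 19 9 20
f 19 20 11
f 20 9 21
f 20 21 11
f 21 9 22
f 21 22 11
f 22 9 23
f 22 23 11
f 23 9 24
f 23 24 11
f 24 9 25
f 24 25 11
f 25 9 26
f 25 26 11
f 26 9 10
f 26 10 11



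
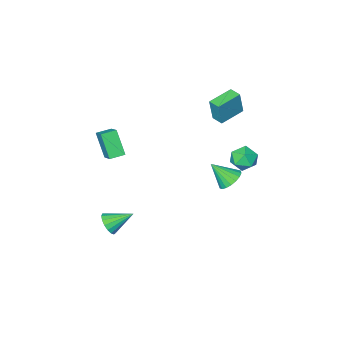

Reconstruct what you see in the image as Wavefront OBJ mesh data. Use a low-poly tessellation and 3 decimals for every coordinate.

v -4.669 0.222 3.25
v -4.378 0.258 4.874
v -4.764 1.027 3.249
v -4.472 1.063 4.873
v -3.008 0.417 2.947
v -2.716 0.453 4.571
v -3.102 1.222 2.946
v -2.811 1.258 4.57
v -3.711 1.343 -2.46
v -3.026 1.924 -2.518
v -2.869 0.477 -1.22
v -3.262 2.092 -2.241
v -3.586 2.111 -2.007
v -3.936 1.978 -1.863
v -4.24 1.719 -1.837
v -4.44 1.386 -1.934
v -4.495 1.044 -2.136
v -4.395 0.762 -2.401
v -4.159 0.594 -2.678
v -3.835 0.575 -2.912
v -3.485 0.708 -3.056
v -3.181 0.966 -3.082
v -2.981 1.3 -2.985
v -2.926 1.642 -2.784
v -4.143 3.334 0.132
v -3.455 3.801 0.605
v -3.665 1.999 0.755
v -2.977 2.466 1.228
v -3.894 2.594 1.469
v -4.189 3.419 1.084
v -2.931 2.381 0.276
v -3.226 3.206 -0.109
v -2.705 3.212 0.693
v -3.3 3.344 1.431
v -3.82 2.456 -0.071
v -4.415 2.588 0.667
v 3.85 -0.335 -4.304
v 4.181 -0.593 -3.599
v 2.57 0.395 -3.436
v 4.343 -0.24 -3.655
v 4.393 0.091 -3.86
v 4.319 0.324 -4.167
v 4.137 0.407 -4.504
v 3.889 0.32 -4.796
v 3.633 0.083 -4.975
v 3.426 -0.25 -5.001
v 3.317 -0.602 -4.866
v 3.33 -0.893 -4.603
v 3.462 -1.056 -4.271
v 3.683 -1.054 -3.947
v 3.942 -0.887 -3.704
v 2.552 -1.022 1.196
v 2.508 -2.04 2.704
v 2.868 0.096 1.961
v 2.824 -0.923 3.468
v 3.496 -1.217 1.092
v 3.452 -2.236 2.599
v 3.812 -0.1 1.856
v 3.768 -1.118 3.364
f 2 4 1
f 5 2 1
f 1 4 3
f 3 5 1
f 2 8 4
f 6 2 5
f 6 8 2
f 4 8 3
f 7 5 3
f 3 8 7
f 7 6 5
f 8 6 7
f 10 9 12
f 10 12 11
f 12 9 13
f 12 13 11
f 13 9 14
f 13 14 11
f 14 9 15
f 14 15 11
f 15 9 16
f 15 16 11
f 16 9 17
f 16 17 11
f 17 9 18
f 17 18 11
f 18 9 19
f 18 19 11
f 19 9 20
f 19 20 11
f 20 9 21
f 20 21 11
f 21 9 22
f 21 22 11
f 22 9 23
f 22 23 11
f 23 9 24
f 23 24 11
f 24 9 10
f 24 10 11
f 25 36 30
f 25 30 26
f 25 26 32
f 25 32 35
f 25 35 36
f 26 30 34
f 30 36 29
f 36 35 27
f 35 32 31
f 32 26 33
f 28 34 29
f 28 29 27
f 28 27 31
f 28 31 33
f 28 33 34
f 29 34 30
f 27 29 36
f 31 27 35
f 33 31 32
f 34 33 26
f 38 37 40
f 38 40 39
f 40 37 41
f 40 41 39
f 41 37 42
f 41 42 39
f 42 37 43
f 42 43 39
f 43 37 44
f 43 44 39
f 44 37 45
f 44 45 39
f 45 37 46
f 45 46 39
f 46 37 47
f 46 47 39
f 47 37 48
f 47 48 39
f 48 37 49
f 48 49 39
f 49 37 50
f 49 50 39
f 50 37 51
f 50 51 39
f 51 37 38
f 51 38 39
f 53 55 52
f 56 53 52
f 52 55 54
f 54 56 52
f 53 59 55
f 57 53 56
f 57 59 53
f 55 59 54
f 58 56 54
f 54 59 58
f 58 57 56
f 59 57 58



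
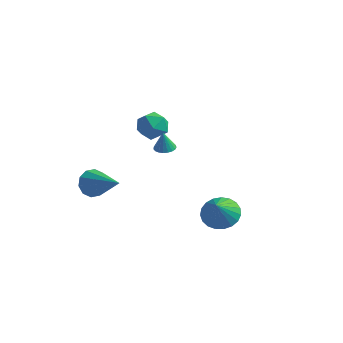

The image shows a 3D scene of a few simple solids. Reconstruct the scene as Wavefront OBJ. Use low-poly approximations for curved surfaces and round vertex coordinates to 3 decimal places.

v -0.033 0.516 -0.578
v 0.325 0.919 -0.533
v -0.107 0.464 0.478
v 0.13 1.03 -0.541
v -0.093 1.052 -0.556
v -0.306 0.982 -0.574
v -0.471 0.831 -0.593
v -0.56 0.626 -0.61
v -0.559 0.402 -0.621
v -0.466 0.197 -0.625
v -0.298 0.048 -0.62
v -0.084 -0.02 -0.608
v 0.138 0.004 -0.591
v 0.331 0.117 -0.572
v 0.461 0.299 -0.554
v 0.506 0.519 -0.54
v 0.458 0.738 -0.532
v 3.899 -1.609 -2.567
v 4.377 -2.235 -3.079
v 4.041 -2.411 -1.453
v 4.662 -2.002 -2.948
v 4.816 -1.702 -2.751
v 4.811 -1.385 -2.522
v 4.648 -1.107 -2.301
v 4.356 -0.916 -2.126
v 3.984 -0.844 -2.027
v 3.598 -0.905 -2.021
v 3.264 -1.087 -2.109
v 3.04 -1.36 -2.277
v 2.964 -1.675 -2.495
v 3.049 -1.979 -2.725
v 3.282 -2.219 -2.928
v 3.621 -2.354 -3.068
v 4.008 -2.359 -3.122
v -1.639 2.272 -0.339
v -0.98 1.852 -0.793
v -1.5 1.308 0.753
v -0.841 0.888 0.299
v -0.701 1.715 0.636
v -0.787 2.311 -0.038
v -1.693 0.849 -0.002
v -1.779 1.445 -0.676
v -1.014 0.972 -0.585
v -0.4 1.507 -0.191
v -2.08 1.653 0.151
v -1.466 2.188 0.545
v -2.502 -2.013 -2.288
v -2.043 -1.6 -2.813
v -0.698 -2.727 -1.272
v -2.143 -1.3 -2.425
v -2.38 -1.272 -1.985
v -2.664 -1.528 -1.661
v -2.885 -1.969 -1.576
v -2.961 -2.426 -1.764
v -2.861 -2.727 -2.152
v -2.624 -2.754 -2.592
v -2.34 -2.499 -2.916
v -2.118 -2.058 -3
f 2 1 4
f 2 4 3
f 4 1 5
f 4 5 3
f 5 1 6
f 5 6 3
f 6 1 7
f 6 7 3
f 7 1 8
f 7 8 3
f 8 1 9
f 8 9 3
f 9 1 10
f 9 10 3
f 10 1 11
f 10 11 3
f 11 1 12
f 11 12 3
f 12 1 13
f 12 13 3
f 13 1 14
f 13 14 3
f 14 1 15
f 14 15 3
f 15 1 16
f 15 16 3
f 16 1 17
f 16 17 3
f 17 1 2
f 17 2 3
f 19 18 21
f 19 21 20
f 21 18 22
f 21 22 20
f 22 18 23
f 22 23 20
f 23 18 24
f 23 24 20
f 24 18 25
f 24 25 20
f 25 18 26
f 25 26 20
f 26 18 27
f 26 27 20
f 27 18 28
f 27 28 20
f 28 18 29
f 28 29 20
f 29 18 30
f 29 30 20
f 30 18 31
f 30 31 20
f 31 18 32
f 31 32 20
f 32 18 33
f 32 33 20
f 33 18 34
f 33 34 20
f 34 18 19
f 34 19 20
f 35 46 40
f 35 40 36
f 35 36 42
f 35 42 45
f 35 45 46
f 36 40 44
f 40 46 39
f 46 45 37
f 45 42 41
f 42 36 43
f 38 44 39
f 38 39 37
f 38 37 41
f 38 41 43
f 38 43 44
f 39 44 40
f 37 39 46
f 41 37 45
f 43 41 42
f 44 43 36
f 48 47 50
f 48 50 49
f 50 47 51
f 50 51 49
f 51 47 52
f 51 52 49
f 52 47 53
f 52 53 49
f 53 47 54
f 53 54 49
f 54 47 55
f 54 55 49
f 55 47 56
f 55 56 49
f 56 47 57
f 56 57 49
f 57 47 58
f 57 58 49
f 58 47 48
f 58 48 49



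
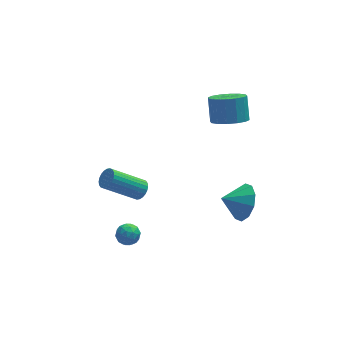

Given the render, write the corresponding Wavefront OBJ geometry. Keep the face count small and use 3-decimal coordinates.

v -2.051 -0.522 0.941
v -1.688 -0.5 1.38
v -3.306 -0.495 2.718
v -3.669 -0.518 2.279
v -1.721 -0.284 1.34
v -3.339 -0.279 2.678
v -1.804 -0.104 1.239
v -3.422 -0.099 2.577
v -1.924 0.012 1.092
v -3.543 0.017 2.43
v -2.064 0.047 0.923
v -3.683 0.052 2.261
v -2.202 -0.005 0.756
v -3.821 -0 2.094
v -2.317 -0.136 0.618
v -3.935 -0.131 1.956
v -2.391 -0.325 0.529
v -4.01 -0.321 1.866
v -2.414 -0.545 0.502
v -4.032 -0.54 1.84
v -2.381 -0.761 0.542
v -3.999 -0.756 1.88
v -2.298 -0.941 0.643
v -3.916 -0.936 1.981
v -2.177 -1.057 0.79
v -3.796 -1.052 2.128
v -2.037 -1.092 0.959
v -3.656 -1.087 2.297
v -1.899 -1.04 1.126
v -3.518 -1.035 2.464
v -1.785 -0.909 1.264
v -3.403 -0.904 2.602
v -1.71 -0.719 1.354
v -3.329 -0.715 2.691
v 2.943 -0.994 -0.803
v 3.43 -0.648 0.096
v 1.817 -0.986 -0.197
v 3.244 -0.113 -0.256
v 2.943 0.086 -0.817
v 2.642 -0.127 -1.374
v 2.456 -0.672 -1.712
v 2.456 -1.339 -1.703
v 2.643 -1.875 -1.351
v 2.944 -2.074 -0.79
v 3.245 -1.86 -0.233
v 3.431 -1.316 0.105
v 3.135 2.876 1.882
v 4.062 2.596 2.034
v 4.131 3.444 3.171
v 3.205 3.724 3.018
v 4.095 3.001 1.73
v 4.165 3.849 2.867
v 3.871 3.372 1.467
v 3.941 4.22 2.603
v 3.45 3.61 1.314
v 3.519 4.459 2.451
v 2.945 3.652 1.314
v 3.014 4.5 2.451
v 2.49 3.485 1.466
v 2.559 4.334 2.603
v 2.209 3.156 1.729
v 2.278 4.004 2.866
v 2.175 2.751 2.033
v 2.245 3.599 3.17
v 2.399 2.38 2.297
v 2.469 3.228 3.433
v 2.821 2.141 2.449
v 2.89 2.99 3.586
v 3.326 2.1 2.449
v 3.395 2.948 3.586
v 3.781 2.266 2.297
v 3.85 3.115 3.434
v -2.694 -0.439 -2.128
v -2.486 -0.787 -1.618
v -3.094 -1.313 -2.562
v -2.886 -1.661 -2.052
v -3.372 -1.233 -1.978
v -3.125 -0.693 -1.71
v -2.455 -1.407 -2.47
v -2.208 -0.867 -2.202
v -2.339 -1.386 -1.829
v -2.905 -1.278 -1.525
v -2.675 -0.822 -2.655
v -3.241 -0.714 -2.351
v -2.555 -0.536 -1.835
v -3.025 -1.564 -2.345
v -3.31 -1.312 -2.302
v -3.188 -1.517 -2.002
v -2.93 -0.481 -1.889
v -2.808 -0.685 -1.589
v -3.329 -0.948 -1.801
v -2.772 -1.415 -2.591
v -2.65 -1.619 -2.291
v -2.392 -0.583 -2.178
v -2.27 -0.788 -1.878
v -2.251 -1.152 -2.379
v -2.346 -1.093 -1.659
v -2.581 -1.607 -1.914
v -2.328 -1.457 -2.16
v -2.183 -1.14 -2.003
v -2.679 -1.03 -1.48
v -2.914 -1.543 -1.736
v -3.2 -1.292 -1.692
v -3.054 -0.974 -1.534
v -2.592 -1.381 -1.605
v -2.666 -0.557 -2.444
v -2.901 -1.07 -2.7
v -2.526 -1.126 -2.646
v -2.38 -0.808 -2.488
v -2.999 -0.493 -2.266
v -3.234 -1.007 -2.521
v -3.397 -0.96 -2.177
v -3.252 -0.643 -2.02
v -2.988 -0.719 -2.575
f 2 1 5
f 2 5 3
f 3 5 6
f 3 6 4
f 5 1 7
f 5 7 6
f 6 7 8
f 6 8 4
f 7 1 9
f 7 9 8
f 8 9 10
f 8 10 4
f 9 1 11
f 9 11 10
f 10 11 12
f 10 12 4
f 11 1 13
f 11 13 12
f 12 13 14
f 12 14 4
f 13 1 15
f 13 15 14
f 14 15 16
f 14 16 4
f 15 1 17
f 15 17 16
f 16 17 18
f 16 18 4
f 17 1 19
f 17 19 18
f 18 19 20
f 18 20 4
f 19 1 21
f 19 21 20
f 20 21 22
f 20 22 4
f 21 1 23
f 21 23 22
f 22 23 24
f 22 24 4
f 23 1 25
f 23 25 24
f 24 25 26
f 24 26 4
f 25 1 27
f 25 27 26
f 26 27 28
f 26 28 4
f 27 1 29
f 27 29 28
f 28 29 30
f 28 30 4
f 29 1 31
f 29 31 30
f 30 31 32
f 30 32 4
f 31 1 33
f 31 33 32
f 32 33 34
f 32 34 4
f 33 1 2
f 33 2 34
f 34 2 3
f 34 3 4
f 36 35 38
f 36 38 37
f 38 35 39
f 38 39 37
f 39 35 40
f 39 40 37
f 40 35 41
f 40 41 37
f 41 35 42
f 41 42 37
f 42 35 43
f 42 43 37
f 43 35 44
f 43 44 37
f 44 35 45
f 44 45 37
f 45 35 46
f 45 46 37
f 46 35 36
f 46 36 37
f 48 47 51
f 48 51 49
f 49 51 52
f 49 52 50
f 51 47 53
f 51 53 52
f 52 53 54
f 52 54 50
f 53 47 55
f 53 55 54
f 54 55 56
f 54 56 50
f 55 47 57
f 55 57 56
f 56 57 58
f 56 58 50
f 57 47 59
f 57 59 58
f 58 59 60
f 58 60 50
f 59 47 61
f 59 61 60
f 60 61 62
f 60 62 50
f 61 47 63
f 61 63 62
f 62 63 64
f 62 64 50
f 63 47 65
f 63 65 64
f 64 65 66
f 64 66 50
f 65 47 67
f 65 67 66
f 66 67 68
f 66 68 50
f 67 47 69
f 67 69 68
f 68 69 70
f 68 70 50
f 69 47 71
f 69 71 70
f 70 71 72
f 70 72 50
f 71 47 48
f 71 48 72
f 72 48 49
f 72 49 50
f 73 110 89
f 110 84 113
f 89 113 78
f 110 113 89
f 73 89 85
f 89 78 90
f 85 90 74
f 89 90 85
f 73 85 94
f 85 74 95
f 94 95 80
f 85 95 94
f 73 94 106
f 94 80 109
f 106 109 83
f 94 109 106
f 73 106 110
f 106 83 114
f 110 114 84
f 106 114 110
f 74 90 101
f 90 78 104
f 101 104 82
f 90 104 101
f 78 113 91
f 113 84 112
f 91 112 77
f 113 112 91
f 84 114 111
f 114 83 107
f 111 107 75
f 114 107 111
f 83 109 108
f 109 80 96
f 108 96 79
f 109 96 108
f 80 95 100
f 95 74 97
f 100 97 81
f 95 97 100
f 76 102 88
f 102 82 103
f 88 103 77
f 102 103 88
f 76 88 86
f 88 77 87
f 86 87 75
f 88 87 86
f 76 86 93
f 86 75 92
f 93 92 79
f 86 92 93
f 76 93 98
f 93 79 99
f 98 99 81
f 93 99 98
f 76 98 102
f 98 81 105
f 102 105 82
f 98 105 102
f 77 103 91
f 103 82 104
f 91 104 78
f 103 104 91
f 75 87 111
f 87 77 112
f 111 112 84
f 87 112 111
f 79 92 108
f 92 75 107
f 108 107 83
f 92 107 108
f 81 99 100
f 99 79 96
f 100 96 80
f 99 96 100
f 82 105 101
f 105 81 97
f 101 97 74
f 105 97 101



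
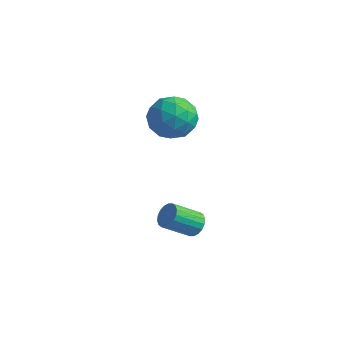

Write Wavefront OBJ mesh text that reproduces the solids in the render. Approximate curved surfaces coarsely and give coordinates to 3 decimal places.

v -1.211 -1.818 -4.026
v -0.763 -1.688 -3.517
v -1.601 -2.752 -2.506
v -2.049 -2.882 -3.014
v -0.98 -1.475 -3.473
v -1.818 -2.539 -2.462
v -1.243 -1.33 -3.539
v -2.08 -2.394 -2.527
v -1.5 -1.282 -3.7
v -2.337 -2.346 -2.689
v -1.699 -1.34 -3.927
v -2.536 -2.404 -2.915
v -1.802 -1.493 -4.172
v -2.639 -2.557 -3.161
v -1.788 -1.71 -4.389
v -2.625 -2.774 -3.378
v -1.659 -1.948 -4.534
v -2.497 -3.012 -3.523
v -1.442 -2.161 -4.578
v -2.28 -3.225 -3.567
v -1.18 -2.306 -4.513
v -2.017 -3.37 -3.501
v -0.923 -2.354 -4.351
v -1.76 -3.418 -3.34
v -0.724 -2.296 -4.125
v -1.561 -3.36 -3.113
v -0.621 -2.143 -3.879
v -1.458 -3.207 -2.868
v -0.635 -1.926 -3.662
v -1.472 -2.99 -2.651
v -4.264 -0.166 2.208
v -3.156 0.241 2.653
v -3.304 -1.621 1.147
v -2.196 -1.214 1.592
v -3.018 -1.775 2.366
v -3.612 -0.876 3.022
v -2.848 -0.504 0.778
v -3.442 0.395 1.434
v -2.281 0.032 1.769
v -2.386 -0.753 2.751
v -4.074 -0.627 1.049
v -4.179 -1.412 2.031
v -3.794 0.166 2.524
v -2.666 -1.546 1.276
v -3.149 -1.875 1.732
v -2.498 -1.636 1.993
v -4.062 -0.491 2.741
v -3.411 -0.252 3.002
v -3.33 -1.437 2.834
v -3.049 -1.128 0.798
v -2.398 -0.889 1.059
v -3.962 0.256 1.807
v -3.311 0.495 2.068
v -3.13 0.057 0.966
v -2.628 0.282 2.265
v -2.064 -0.574 1.641
v -2.447 -0.157 1.163
v -2.796 0.372 1.549
v -2.69 -0.18 2.843
v -2.126 -1.035 2.219
v -2.609 -1.365 2.674
v -2.958 -0.836 3.06
v -2.176 -0.303 2.323
v -4.334 -0.345 1.581
v -3.77 -1.2 0.957
v -3.502 -0.544 0.74
v -3.851 -0.015 1.126
v -4.396 -0.806 2.159
v -3.832 -1.662 1.535
v -3.664 -1.752 2.251
v -4.013 -1.223 2.637
v -4.284 -1.077 1.477
f 2 1 5
f 2 5 3
f 3 5 6
f 3 6 4
f 5 1 7
f 5 7 6
f 6 7 8
f 6 8 4
f 7 1 9
f 7 9 8
f 8 9 10
f 8 10 4
f 9 1 11
f 9 11 10
f 10 11 12
f 10 12 4
f 11 1 13
f 11 13 12
f 12 13 14
f 12 14 4
f 13 1 15
f 13 15 14
f 14 15 16
f 14 16 4
f 15 1 17
f 15 17 16
f 16 17 18
f 16 18 4
f 17 1 19
f 17 19 18
f 18 19 20
f 18 20 4
f 19 1 21
f 19 21 20
f 20 21 22
f 20 22 4
f 21 1 23
f 21 23 22
f 22 23 24
f 22 24 4
f 23 1 25
f 23 25 24
f 24 25 26
f 24 26 4
f 25 1 27
f 25 27 26
f 26 27 28
f 26 28 4
f 27 1 29
f 27 29 28
f 28 29 30
f 28 30 4
f 29 1 2
f 29 2 30
f 30 2 3
f 30 3 4
f 31 68 47
f 68 42 71
f 47 71 36
f 68 71 47
f 31 47 43
f 47 36 48
f 43 48 32
f 47 48 43
f 31 43 52
f 43 32 53
f 52 53 38
f 43 53 52
f 31 52 64
f 52 38 67
f 64 67 41
f 52 67 64
f 31 64 68
f 64 41 72
f 68 72 42
f 64 72 68
f 32 48 59
f 48 36 62
f 59 62 40
f 48 62 59
f 36 71 49
f 71 42 70
f 49 70 35
f 71 70 49
f 42 72 69
f 72 41 65
f 69 65 33
f 72 65 69
f 41 67 66
f 67 38 54
f 66 54 37
f 67 54 66
f 38 53 58
f 53 32 55
f 58 55 39
f 53 55 58
f 34 60 46
f 60 40 61
f 46 61 35
f 60 61 46
f 34 46 44
f 46 35 45
f 44 45 33
f 46 45 44
f 34 44 51
f 44 33 50
f 51 50 37
f 44 50 51
f 34 51 56
f 51 37 57
f 56 57 39
f 51 57 56
f 34 56 60
f 56 39 63
f 60 63 40
f 56 63 60
f 35 61 49
f 61 40 62
f 49 62 36
f 61 62 49
f 33 45 69
f 45 35 70
f 69 70 42
f 45 70 69
f 37 50 66
f 50 33 65
f 66 65 41
f 50 65 66
f 39 57 58
f 57 37 54
f 58 54 38
f 57 54 58
f 40 63 59
f 63 39 55
f 59 55 32
f 63 55 59



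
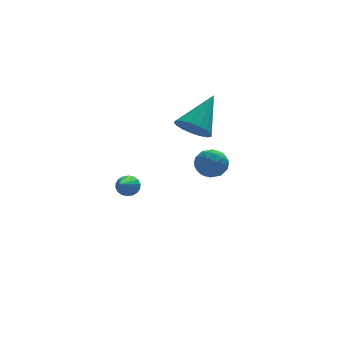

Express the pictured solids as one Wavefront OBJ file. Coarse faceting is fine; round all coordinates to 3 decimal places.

v -0.223 0.204 0.441
v 0.421 -0.418 0.343
v 1.003 1.256 1.799
v 0.51 -0.128 0.037
v 0.431 0.238 -0.176
v 0.203 0.596 -0.248
v -0.123 0.865 -0.161
v -0.472 0.981 0.063
v -0.764 0.92 0.374
v -0.931 0.694 0.701
v -0.937 0.356 0.968
v -0.778 -0.017 1.114
v -0.493 -0.339 1.107
v -0.146 -0.537 0.947
v 0.184 -0.566 0.671
v -1.102 -3.17 0.302
v -0.756 -2.812 -0.283
v -0.004 -3.608 0.683
v 0.342 -3.25 0.098
v 0.037 -2.841 0.672
v -0.641 -2.571 0.436
v -0.119 -3.849 -0.036
v -0.797 -3.579 -0.272
v -0.148 -3.232 -0.492
v -0.052 -2.609 -0.054
v -0.708 -3.811 0.454
v -0.612 -3.188 0.892
v -1.025 -2.953 -0.024
v 0.265 -3.467 0.424
v 0.086 -3.227 0.761
v 0.289 -3.017 0.418
v -0.958 -2.811 0.399
v -0.755 -2.6 0.055
v -0.288 -2.617 0.616
v -0.005 -3.82 0.345
v 0.198 -3.609 0.001
v -1.049 -3.403 -0.018
v -0.846 -3.193 -0.361
v -0.472 -3.803 -0.216
v -0.465 -2.989 -0.491
v 0.18 -3.247 -0.266
v -0.09 -3.599 -0.346
v -0.489 -3.44 -0.484
v -0.408 -2.623 -0.233
v 0.237 -2.881 -0.009
v 0.058 -2.64 0.328
v -0.341 -2.481 0.19
v -0.051 -2.87 -0.356
v -0.997 -3.539 0.409
v -0.352 -3.797 0.633
v -0.419 -3.939 0.21
v -0.818 -3.78 0.072
v -0.94 -3.173 0.666
v -0.295 -3.431 0.891
v -0.271 -2.98 0.884
v -0.67 -2.821 0.746
v -0.709 -3.55 0.756
v -2.466 2.824 -4.216
v -1.936 2.66 -4.087
v -3.234 1.216 -3.104
v -1.993 2.818 -3.898
v -2.145 2.978 -3.771
v -2.36 3.107 -3.733
v -2.596 3.18 -3.79
v -2.806 3.183 -3.932
v -2.949 3.114 -4.13
v -2.997 2.988 -4.345
v -2.939 2.829 -4.534
v -2.788 2.67 -4.661
v -2.573 2.541 -4.699
v -2.337 2.467 -4.642
v -2.126 2.465 -4.5
v -1.983 2.534 -4.302
f 2 1 4
f 2 4 3
f 4 1 5
f 4 5 3
f 5 1 6
f 5 6 3
f 6 1 7
f 6 7 3
f 7 1 8
f 7 8 3
f 8 1 9
f 8 9 3
f 9 1 10
f 9 10 3
f 10 1 11
f 10 11 3
f 11 1 12
f 11 12 3
f 12 1 13
f 12 13 3
f 13 1 14
f 13 14 3
f 14 1 15
f 14 15 3
f 15 1 2
f 15 2 3
f 16 53 32
f 53 27 56
f 32 56 21
f 53 56 32
f 16 32 28
f 32 21 33
f 28 33 17
f 32 33 28
f 16 28 37
f 28 17 38
f 37 38 23
f 28 38 37
f 16 37 49
f 37 23 52
f 49 52 26
f 37 52 49
f 16 49 53
f 49 26 57
f 53 57 27
f 49 57 53
f 17 33 44
f 33 21 47
f 44 47 25
f 33 47 44
f 21 56 34
f 56 27 55
f 34 55 20
f 56 55 34
f 27 57 54
f 57 26 50
f 54 50 18
f 57 50 54
f 26 52 51
f 52 23 39
f 51 39 22
f 52 39 51
f 23 38 43
f 38 17 40
f 43 40 24
f 38 40 43
f 19 45 31
f 45 25 46
f 31 46 20
f 45 46 31
f 19 31 29
f 31 20 30
f 29 30 18
f 31 30 29
f 19 29 36
f 29 18 35
f 36 35 22
f 29 35 36
f 19 36 41
f 36 22 42
f 41 42 24
f 36 42 41
f 19 41 45
f 41 24 48
f 45 48 25
f 41 48 45
f 20 46 34
f 46 25 47
f 34 47 21
f 46 47 34
f 18 30 54
f 30 20 55
f 54 55 27
f 30 55 54
f 22 35 51
f 35 18 50
f 51 50 26
f 35 50 51
f 24 42 43
f 42 22 39
f 43 39 23
f 42 39 43
f 25 48 44
f 48 24 40
f 44 40 17
f 48 40 44
f 59 58 61
f 59 61 60
f 61 58 62
f 61 62 60
f 62 58 63
f 62 63 60
f 63 58 64
f 63 64 60
f 64 58 65
f 64 65 60
f 65 58 66
f 65 66 60
f 66 58 67
f 66 67 60
f 67 58 68
f 67 68 60
f 68 58 69
f 68 69 60
f 69 58 70
f 69 70 60
f 70 58 71
f 70 71 60
f 71 58 72
f 71 72 60
f 72 58 73
f 72 73 60
f 73 58 59
f 73 59 60



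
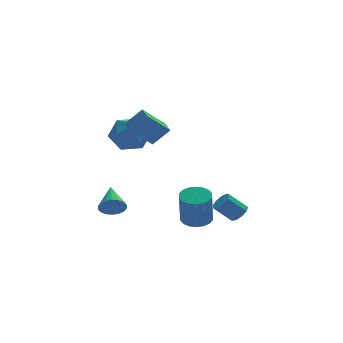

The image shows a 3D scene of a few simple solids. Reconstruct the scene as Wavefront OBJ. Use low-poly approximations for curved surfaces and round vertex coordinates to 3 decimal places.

v -1.751 2.486 1.069
v -0.776 2.677 1.681
v -2.244 1.123 2.279
v -1.269 1.314 2.891
v -2.119 2.114 2.883
v -1.814 2.956 2.135
v -1.206 0.844 1.825
v -0.901 1.686 1.077
v -0.439 1.662 2.148
v -1.003 2.447 2.802
v -2.017 1.353 1.158
v -2.581 2.138 1.812
v 1.331 -1.483 -2.537
v 1.78 -0.851 -2.3
v 1.637 -1.426 -0.505
v 1.189 -2.057 -0.743
v 1.444 -0.721 -2.285
v 1.301 -1.296 -0.49
v 1.086 -0.742 -2.32
v 0.943 -1.317 -0.525
v 0.776 -0.909 -2.398
v 0.634 -1.484 -0.603
v 0.577 -1.19 -2.504
v 0.434 -1.765 -0.709
v 0.526 -1.529 -2.616
v 0.384 -2.104 -0.821
v 0.636 -1.859 -2.713
v 0.493 -2.434 -0.918
v 0.883 -2.114 -2.775
v 0.74 -2.689 -0.98
v 1.219 -2.244 -2.79
v 1.076 -2.819 -0.995
v 1.577 -2.223 -2.755
v 1.434 -2.798 -0.96
v 1.886 -2.056 -2.677
v 1.744 -2.631 -0.882
v 2.086 -1.775 -2.571
v 1.943 -2.35 -0.776
v 2.136 -1.436 -2.459
v 1.994 -2.011 -0.664
v 2.027 -1.106 -2.362
v 1.884 -1.681 -0.567
v -0.688 -0.579 2.191
v -1.84 -0.921 3.308
v -0.823 0.301 2.322
v -1.975 -0.041 3.438
v 0.175 -0.579 3.082
v -0.977 -0.921 4.198
v 0.04 0.301 3.212
v -1.112 -0.041 4.329
v -2.401 2.024 -3.1
v -1.78 2.174 -3.474
v -2.319 3.576 -2.34
v -2.016 2.285 -3.675
v -2.328 2.344 -3.763
v -2.654 2.34 -3.719
v -2.93 2.273 -3.552
v -3.102 2.157 -3.296
v -3.134 2.014 -3.001
v -3.021 1.873 -2.726
v -2.785 1.762 -2.524
v -2.473 1.703 -2.437
v -2.147 1.708 -2.481
v -1.871 1.775 -2.647
v -1.7 1.891 -2.903
v -1.667 2.034 -3.198
v 3.893 1.043 -3.487
v 4.253 1.395 -3.143
v 3.326 1.47 -2.249
v 2.967 1.117 -2.593
v 4.025 1.632 -3.4
v 3.098 1.706 -2.506
v 3.735 1.593 -3.697
v 2.808 1.667 -2.803
v 3.519 1.297 -3.896
v 2.592 1.371 -3.002
v 3.478 0.882 -3.904
v 2.552 0.956 -3.01
v 3.632 0.542 -3.717
v 2.705 0.616 -2.822
v 3.908 0.437 -3.422
v 2.981 0.511 -2.528
v 4.177 0.615 -3.157
v 3.25 0.689 -2.263
v 4.314 0.994 -3.047
v 3.387 1.068 -2.153
f 1 12 6
f 1 6 2
f 1 2 8
f 1 8 11
f 1 11 12
f 2 6 10
f 6 12 5
f 12 11 3
f 11 8 7
f 8 2 9
f 4 10 5
f 4 5 3
f 4 3 7
f 4 7 9
f 4 9 10
f 5 10 6
f 3 5 12
f 7 3 11
f 9 7 8
f 10 9 2
f 14 13 17
f 14 17 15
f 15 17 18
f 15 18 16
f 17 13 19
f 17 19 18
f 18 19 20
f 18 20 16
f 19 13 21
f 19 21 20
f 20 21 22
f 20 22 16
f 21 13 23
f 21 23 22
f 22 23 24
f 22 24 16
f 23 13 25
f 23 25 24
f 24 25 26
f 24 26 16
f 25 13 27
f 25 27 26
f 26 27 28
f 26 28 16
f 27 13 29
f 27 29 28
f 28 29 30
f 28 30 16
f 29 13 31
f 29 31 30
f 30 31 32
f 30 32 16
f 31 13 33
f 31 33 32
f 32 33 34
f 32 34 16
f 33 13 35
f 33 35 34
f 34 35 36
f 34 36 16
f 35 13 37
f 35 37 36
f 36 37 38
f 36 38 16
f 37 13 39
f 37 39 38
f 38 39 40
f 38 40 16
f 39 13 41
f 39 41 40
f 40 41 42
f 40 42 16
f 41 13 14
f 41 14 42
f 42 14 15
f 42 15 16
f 44 46 43
f 47 44 43
f 43 46 45
f 45 47 43
f 44 50 46
f 48 44 47
f 48 50 44
f 46 50 45
f 49 47 45
f 45 50 49
f 49 48 47
f 50 48 49
f 52 51 54
f 52 54 53
f 54 51 55
f 54 55 53
f 55 51 56
f 55 56 53
f 56 51 57
f 56 57 53
f 57 51 58
f 57 58 53
f 58 51 59
f 58 59 53
f 59 51 60
f 59 60 53
f 60 51 61
f 60 61 53
f 61 51 62
f 61 62 53
f 62 51 63
f 62 63 53
f 63 51 64
f 63 64 53
f 64 51 65
f 64 65 53
f 65 51 66
f 65 66 53
f 66 51 52
f 66 52 53
f 68 67 71
f 68 71 69
f 69 71 72
f 69 72 70
f 71 67 73
f 71 73 72
f 72 73 74
f 72 74 70
f 73 67 75
f 73 75 74
f 74 75 76
f 74 76 70
f 75 67 77
f 75 77 76
f 76 77 78
f 76 78 70
f 77 67 79
f 77 79 78
f 78 79 80
f 78 80 70
f 79 67 81
f 79 81 80
f 80 81 82
f 80 82 70
f 81 67 83
f 81 83 82
f 82 83 84
f 82 84 70
f 83 67 85
f 83 85 84
f 84 85 86
f 84 86 70
f 85 67 68
f 85 68 86
f 86 68 69
f 86 69 70



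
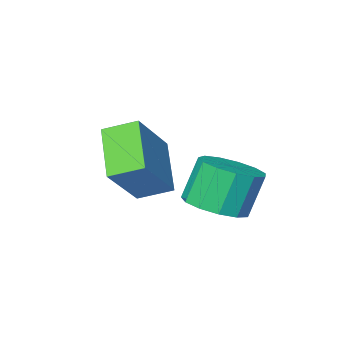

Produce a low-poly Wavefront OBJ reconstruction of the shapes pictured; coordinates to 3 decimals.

v -3.277 -2.181 -2.961
v -2.303 -2.27 -2.553
v -2.929 -2.328 -1.071
v -3.903 -2.239 -1.479
v -2.421 -1.685 -2.58
v -3.047 -1.743 -1.098
v -2.811 -1.258 -2.729
v -3.437 -1.316 -1.246
v -3.349 -1.124 -2.95
v -3.975 -1.181 -1.468
v -3.864 -1.325 -3.176
v -4.49 -1.383 -1.694
v -4.193 -1.799 -3.333
v -4.819 -1.856 -1.851
v -4.231 -2.393 -3.372
v -4.857 -2.451 -1.89
v -3.966 -2.921 -3.281
v -4.592 -2.978 -1.798
v -3.482 -3.213 -3.088
v -4.108 -3.271 -1.606
v -2.934 -3.178 -2.855
v -3.559 -3.236 -1.373
v -2.494 -2.827 -2.656
v -3.12 -2.884 -1.173
v -1.294 -3.336 -2.613
v -1.924 -4.797 -1.468
v -2.143 -2.627 -2.174
v -2.772 -4.087 -1.029
v 0.052 -2.693 -1.051
v -0.577 -4.153 0.094
v -0.796 -1.983 -0.612
v -1.426 -3.444 0.533
f 2 1 5
f 2 5 3
f 3 5 6
f 3 6 4
f 5 1 7
f 5 7 6
f 6 7 8
f 6 8 4
f 7 1 9
f 7 9 8
f 8 9 10
f 8 10 4
f 9 1 11
f 9 11 10
f 10 11 12
f 10 12 4
f 11 1 13
f 11 13 12
f 12 13 14
f 12 14 4
f 13 1 15
f 13 15 14
f 14 15 16
f 14 16 4
f 15 1 17
f 15 17 16
f 16 17 18
f 16 18 4
f 17 1 19
f 17 19 18
f 18 19 20
f 18 20 4
f 19 1 21
f 19 21 20
f 20 21 22
f 20 22 4
f 21 1 23
f 21 23 22
f 22 23 24
f 22 24 4
f 23 1 2
f 23 2 24
f 24 2 3
f 24 3 4
f 26 28 25
f 29 26 25
f 25 28 27
f 27 29 25
f 26 32 28
f 30 26 29
f 30 32 26
f 28 32 27
f 31 29 27
f 27 32 31
f 31 30 29
f 32 30 31



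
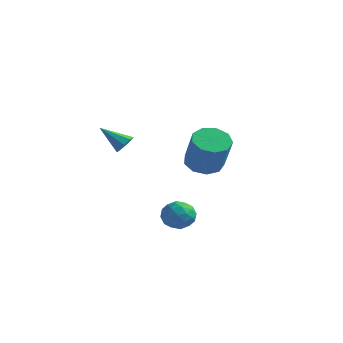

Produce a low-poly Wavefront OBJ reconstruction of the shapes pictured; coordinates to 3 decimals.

v -2.742 -0.72 -1.11
v -2.526 -0.453 -0.733
v -3.778 -1.04 -0.29
v -2.766 -0.236 -0.952
v -2.992 -0.303 -1.264
v -3.071 -0.615 -1.485
v -2.957 -0.988 -1.487
v -2.717 -1.205 -1.268
v -2.492 -1.138 -0.957
v -2.412 -0.826 -0.735
v -1.456 3.02 -2.874
v -0.775 3.541 -3.025
v 0.016 2.96 -1.456
v -0.664 2.44 -1.306
v -1.188 3.831 -2.709
v -0.396 3.251 -1.141
v -1.725 3.742 -2.471
v -0.934 3.162 -0.902
v -2.137 3.315 -2.421
v -1.346 2.735 -0.853
v -2.23 2.75 -2.583
v -1.439 2.17 -1.015
v -1.96 2.312 -2.882
v -1.169 1.731 -1.313
v -1.455 2.204 -3.177
v -0.663 1.624 -1.608
v -0.949 2.479 -3.33
v -0.158 1.899 -1.761
v -0.681 3.007 -3.27
v 0.11 2.426 -1.702
v 0.949 -1.575 -3.884
v 1.536 -2.013 -3.959
v 0.324 -2.487 -3.441
v 0.911 -2.925 -3.516
v 0.915 -2.387 -3.014
v 1.301 -1.823 -3.287
v 0.559 -2.677 -4.113
v 0.945 -2.113 -4.386
v 1.295 -2.694 -4.1
v 1.515 -2.515 -3.421
v 0.345 -1.985 -3.979
v 0.565 -1.806 -3.3
v 1.297 -1.714 -3.96
v 0.563 -2.786 -3.44
v 0.565 -2.47 -3.144
v 0.91 -2.728 -3.189
v 1.159 -1.602 -3.566
v 1.504 -1.86 -3.61
v 1.139 -2.08 -3.054
v 0.356 -2.64 -3.79
v 0.701 -2.898 -3.834
v 0.95 -1.772 -4.211
v 1.295 -2.03 -4.256
v 0.721 -2.42 -4.346
v 1.5 -2.371 -4.087
v 1.133 -2.908 -3.827
v 0.926 -2.762 -4.178
v 1.153 -2.43 -4.339
v 1.63 -2.266 -3.688
v 1.263 -2.802 -3.428
v 1.265 -2.486 -3.133
v 1.492 -2.155 -3.294
v 1.488 -2.666 -3.771
v 0.597 -1.698 -3.972
v 0.23 -2.234 -3.712
v 0.368 -2.345 -4.106
v 0.595 -2.014 -4.267
v 0.727 -1.592 -3.573
v 0.36 -2.129 -3.313
v 0.707 -2.07 -3.061
v 0.934 -1.738 -3.222
v 0.372 -1.834 -3.629
f 2 1 4
f 2 4 3
f 4 1 5
f 4 5 3
f 5 1 6
f 5 6 3
f 6 1 7
f 6 7 3
f 7 1 8
f 7 8 3
f 8 1 9
f 8 9 3
f 9 1 10
f 9 10 3
f 10 1 2
f 10 2 3
f 12 11 15
f 12 15 13
f 13 15 16
f 13 16 14
f 15 11 17
f 15 17 16
f 16 17 18
f 16 18 14
f 17 11 19
f 17 19 18
f 18 19 20
f 18 20 14
f 19 11 21
f 19 21 20
f 20 21 22
f 20 22 14
f 21 11 23
f 21 23 22
f 22 23 24
f 22 24 14
f 23 11 25
f 23 25 24
f 24 25 26
f 24 26 14
f 25 11 27
f 25 27 26
f 26 27 28
f 26 28 14
f 27 11 29
f 27 29 28
f 28 29 30
f 28 30 14
f 29 11 12
f 29 12 30
f 30 12 13
f 30 13 14
f 31 68 47
f 68 42 71
f 47 71 36
f 68 71 47
f 31 47 43
f 47 36 48
f 43 48 32
f 47 48 43
f 31 43 52
f 43 32 53
f 52 53 38
f 43 53 52
f 31 52 64
f 52 38 67
f 64 67 41
f 52 67 64
f 31 64 68
f 64 41 72
f 68 72 42
f 64 72 68
f 32 48 59
f 48 36 62
f 59 62 40
f 48 62 59
f 36 71 49
f 71 42 70
f 49 70 35
f 71 70 49
f 42 72 69
f 72 41 65
f 69 65 33
f 72 65 69
f 41 67 66
f 67 38 54
f 66 54 37
f 67 54 66
f 38 53 58
f 53 32 55
f 58 55 39
f 53 55 58
f 34 60 46
f 60 40 61
f 46 61 35
f 60 61 46
f 34 46 44
f 46 35 45
f 44 45 33
f 46 45 44
f 34 44 51
f 44 33 50
f 51 50 37
f 44 50 51
f 34 51 56
f 51 37 57
f 56 57 39
f 51 57 56
f 34 56 60
f 56 39 63
f 60 63 40
f 56 63 60
f 35 61 49
f 61 40 62
f 49 62 36
f 61 62 49
f 33 45 69
f 45 35 70
f 69 70 42
f 45 70 69
f 37 50 66
f 50 33 65
f 66 65 41
f 50 65 66
f 39 57 58
f 57 37 54
f 58 54 38
f 57 54 58
f 40 63 59
f 63 39 55
f 59 55 32
f 63 55 59

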